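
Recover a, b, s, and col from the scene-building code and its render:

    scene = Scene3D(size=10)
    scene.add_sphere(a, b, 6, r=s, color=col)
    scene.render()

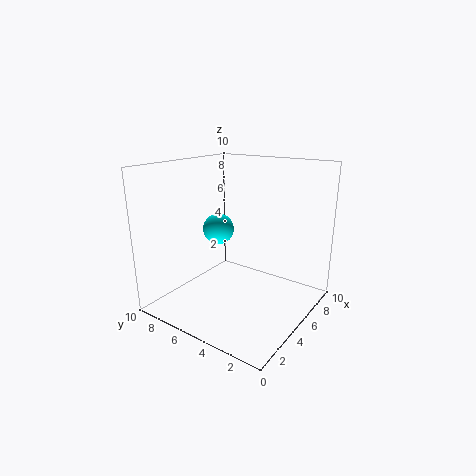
a = 3.5, b = 5.5, s = 1, col = 'cyan'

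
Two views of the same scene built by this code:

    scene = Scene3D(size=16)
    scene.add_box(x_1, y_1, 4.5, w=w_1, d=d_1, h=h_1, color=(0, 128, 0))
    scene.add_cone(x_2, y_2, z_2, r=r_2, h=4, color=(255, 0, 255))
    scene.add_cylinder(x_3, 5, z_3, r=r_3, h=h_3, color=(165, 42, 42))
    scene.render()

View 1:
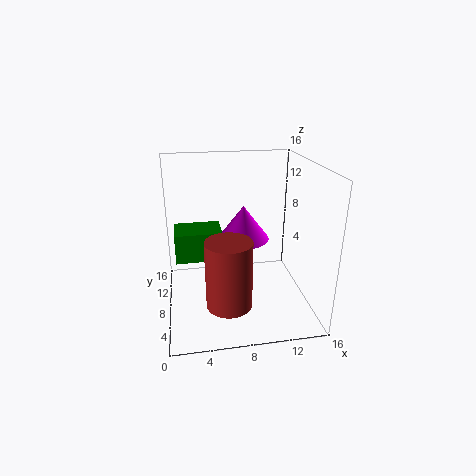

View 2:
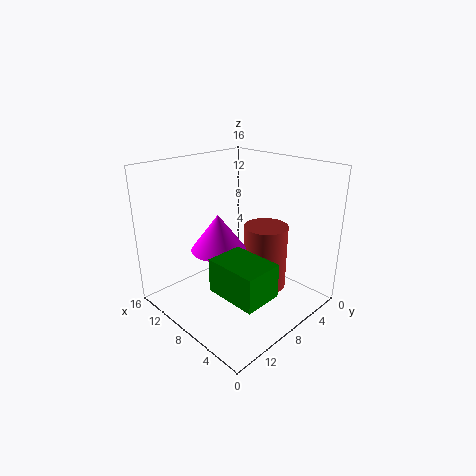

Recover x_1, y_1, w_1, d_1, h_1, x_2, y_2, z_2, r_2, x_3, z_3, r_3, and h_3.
x_1 = 1
y_1 = 9.5
w_1 = 5.5
d_1 = 4
h_1 = 3.5
x_2 = 9
y_2 = 10
z_2 = 7
r_2 = 3
x_3 = 6.5
z_3 = 1.5
r_3 = 2.5
h_3 = 7.5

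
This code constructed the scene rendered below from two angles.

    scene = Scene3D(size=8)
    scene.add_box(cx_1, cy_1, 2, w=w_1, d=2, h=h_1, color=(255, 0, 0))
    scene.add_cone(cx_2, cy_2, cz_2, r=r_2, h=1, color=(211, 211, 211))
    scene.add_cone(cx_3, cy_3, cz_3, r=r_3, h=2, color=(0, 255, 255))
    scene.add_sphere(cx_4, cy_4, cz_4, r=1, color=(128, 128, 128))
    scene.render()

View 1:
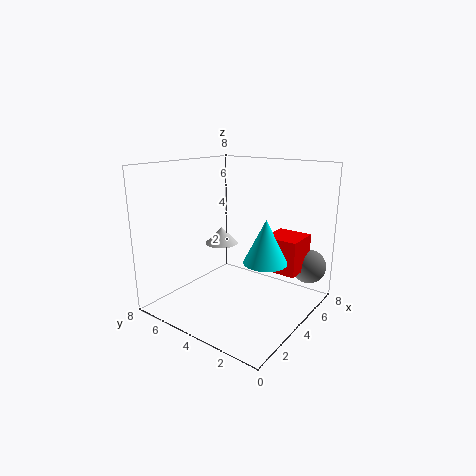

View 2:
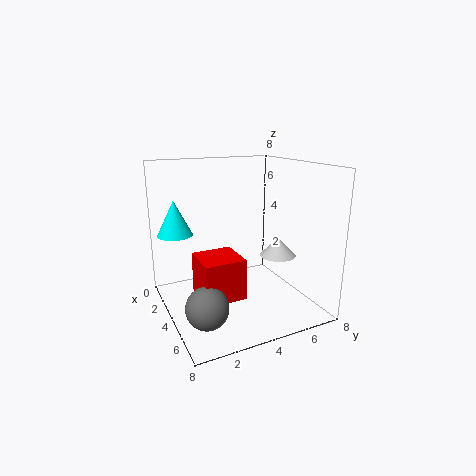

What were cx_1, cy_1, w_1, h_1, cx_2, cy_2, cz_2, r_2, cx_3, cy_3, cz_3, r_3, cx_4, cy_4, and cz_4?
cx_1 = 5
cy_1 = 1
w_1 = 2
h_1 = 2
cx_2 = 5
cy_2 = 6
cz_2 = 3
r_2 = 1
cx_3 = 2
cy_3 = 1
cz_3 = 4
r_3 = 1
cx_4 = 7
cy_4 = 1
cz_4 = 2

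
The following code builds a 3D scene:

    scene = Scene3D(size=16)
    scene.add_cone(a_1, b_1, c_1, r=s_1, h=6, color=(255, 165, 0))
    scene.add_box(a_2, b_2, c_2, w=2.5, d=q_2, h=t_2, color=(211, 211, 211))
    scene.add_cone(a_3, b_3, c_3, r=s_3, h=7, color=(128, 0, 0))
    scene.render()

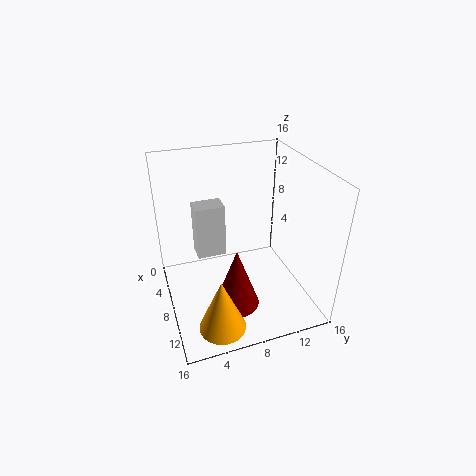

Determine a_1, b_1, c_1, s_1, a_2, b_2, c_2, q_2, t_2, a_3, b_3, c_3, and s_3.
a_1 = 13; b_1 = 4.5; c_1 = 0.5; s_1 = 2.5; a_2 = 2.5; b_2 = 4; c_2 = 4; q_2 = 3.5; t_2 = 6.5; a_3 = 10.5; b_3 = 7; c_3 = 1; s_3 = 2.5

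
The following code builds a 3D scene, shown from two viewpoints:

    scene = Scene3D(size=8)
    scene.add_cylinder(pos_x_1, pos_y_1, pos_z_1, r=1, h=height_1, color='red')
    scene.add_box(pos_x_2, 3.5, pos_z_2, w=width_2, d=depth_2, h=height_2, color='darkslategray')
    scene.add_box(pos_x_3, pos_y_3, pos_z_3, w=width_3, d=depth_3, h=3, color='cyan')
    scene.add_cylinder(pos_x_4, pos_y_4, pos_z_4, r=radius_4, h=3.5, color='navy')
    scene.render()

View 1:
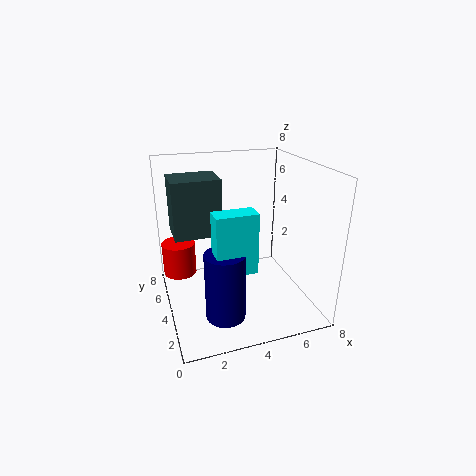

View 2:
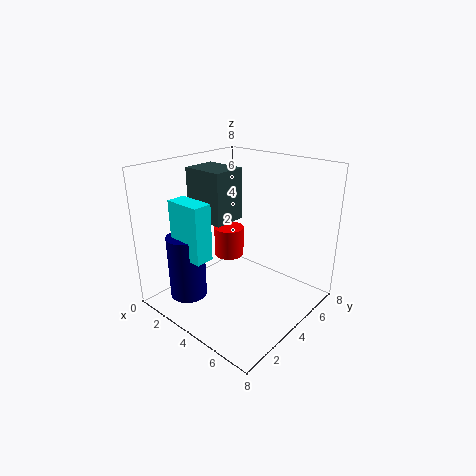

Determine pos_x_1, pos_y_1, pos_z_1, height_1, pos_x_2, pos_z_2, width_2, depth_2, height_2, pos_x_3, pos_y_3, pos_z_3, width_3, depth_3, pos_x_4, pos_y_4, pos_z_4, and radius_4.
pos_x_1 = 1
pos_y_1 = 6.5
pos_z_1 = 1
height_1 = 2
pos_x_2 = 0.5
pos_z_2 = 4.5
width_2 = 2.5
depth_2 = 2
height_2 = 3
pos_x_3 = 2
pos_y_3 = 1
pos_z_3 = 3.5
width_3 = 2
depth_3 = 1
pos_x_4 = 2.5
pos_y_4 = 1.5
pos_z_4 = 1
radius_4 = 1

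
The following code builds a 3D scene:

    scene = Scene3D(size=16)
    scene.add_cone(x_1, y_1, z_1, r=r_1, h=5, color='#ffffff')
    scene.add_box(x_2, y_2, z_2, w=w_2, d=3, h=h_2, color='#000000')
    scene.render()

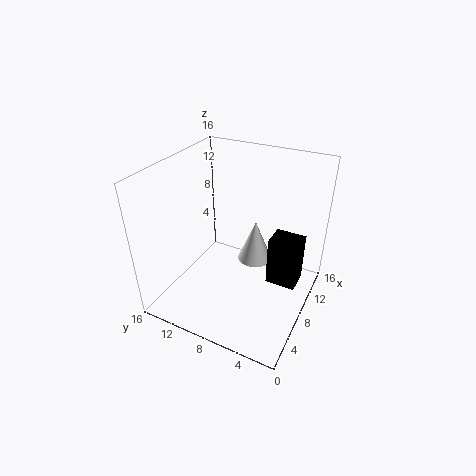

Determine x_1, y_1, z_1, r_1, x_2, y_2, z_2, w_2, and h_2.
x_1 = 10.5; y_1 = 7; z_1 = 4; r_1 = 2; x_2 = 5.5; y_2 = 0.5; z_2 = 5.5; w_2 = 2.5; h_2 = 5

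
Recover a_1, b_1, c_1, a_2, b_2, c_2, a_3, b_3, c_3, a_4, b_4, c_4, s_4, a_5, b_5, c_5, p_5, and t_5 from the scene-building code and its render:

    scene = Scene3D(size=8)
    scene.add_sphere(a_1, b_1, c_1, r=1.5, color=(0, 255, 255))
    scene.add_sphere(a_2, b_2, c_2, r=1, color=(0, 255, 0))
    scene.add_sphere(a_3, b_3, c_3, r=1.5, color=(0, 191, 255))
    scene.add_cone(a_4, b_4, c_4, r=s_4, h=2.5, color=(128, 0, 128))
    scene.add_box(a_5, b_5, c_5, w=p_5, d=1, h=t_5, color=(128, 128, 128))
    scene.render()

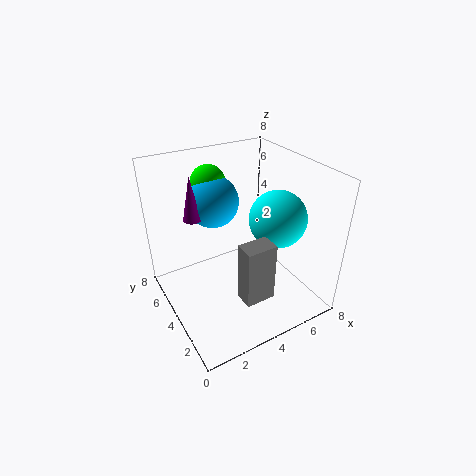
a_1 = 5.5, b_1 = 2.5, c_1 = 5.5, a_2 = 3.5, b_2 = 6.5, c_2 = 6.5, a_3 = 3.5, b_3 = 6, c_3 = 5.5, a_4 = 2, b_4 = 5.5, c_4 = 5, s_4 = 0.5, a_5 = 2.5, b_5 = 0.5, c_5 = 2.5, p_5 = 1.5, t_5 = 3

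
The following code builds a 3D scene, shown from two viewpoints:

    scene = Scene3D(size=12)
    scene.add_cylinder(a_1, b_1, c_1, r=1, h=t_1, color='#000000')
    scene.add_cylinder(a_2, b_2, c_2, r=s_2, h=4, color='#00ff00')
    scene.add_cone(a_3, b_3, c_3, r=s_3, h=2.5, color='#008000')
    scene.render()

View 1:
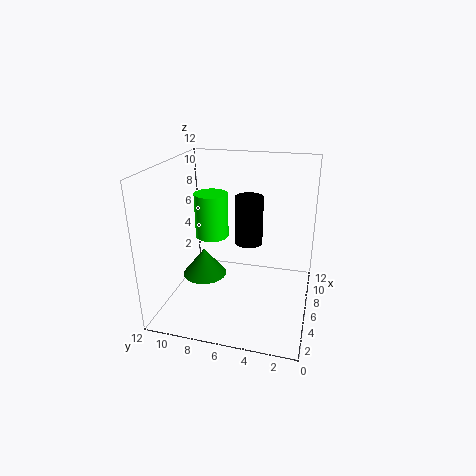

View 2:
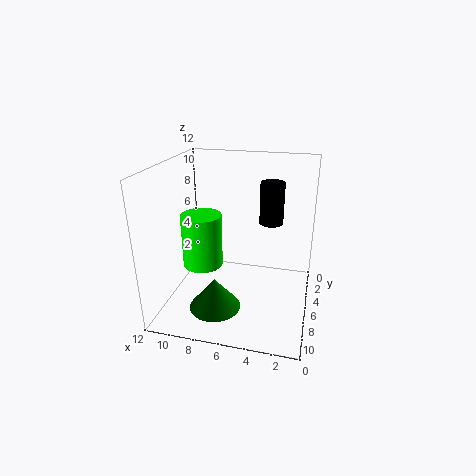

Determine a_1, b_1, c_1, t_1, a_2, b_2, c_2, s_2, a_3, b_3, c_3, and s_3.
a_1 = 3.5
b_1 = 4.5
c_1 = 7
t_1 = 3.5
a_2 = 8
b_2 = 9
c_2 = 5
s_2 = 1.5
a_3 = 7
b_3 = 9.5
c_3 = 1.5
s_3 = 2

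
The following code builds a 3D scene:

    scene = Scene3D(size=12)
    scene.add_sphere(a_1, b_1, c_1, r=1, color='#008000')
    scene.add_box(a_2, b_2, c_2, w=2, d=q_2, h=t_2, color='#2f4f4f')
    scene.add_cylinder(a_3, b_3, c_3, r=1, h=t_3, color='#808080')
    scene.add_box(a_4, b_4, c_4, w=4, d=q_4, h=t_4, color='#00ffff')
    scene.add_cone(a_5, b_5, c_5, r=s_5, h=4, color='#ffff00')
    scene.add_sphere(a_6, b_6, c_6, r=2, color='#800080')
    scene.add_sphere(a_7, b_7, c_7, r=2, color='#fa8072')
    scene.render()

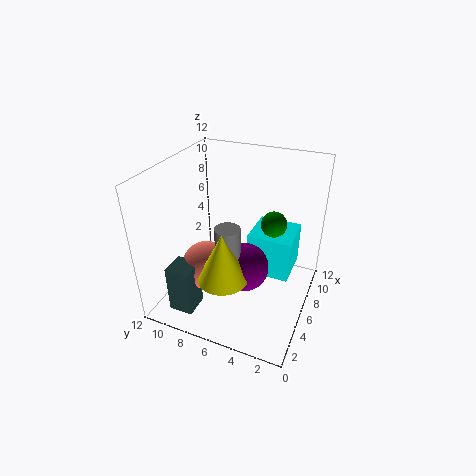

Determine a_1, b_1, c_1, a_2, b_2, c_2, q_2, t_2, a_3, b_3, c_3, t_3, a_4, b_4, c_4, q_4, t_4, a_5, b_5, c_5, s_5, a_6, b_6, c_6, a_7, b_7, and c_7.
a_1 = 6; b_1 = 3; c_1 = 8; a_2 = 1; b_2 = 8; c_2 = 1; q_2 = 2; t_2 = 4; a_3 = 4; b_3 = 6; c_3 = 5; t_3 = 3; a_4 = 8; b_4 = 2; c_4 = 1; q_4 = 4; t_4 = 4; a_5 = 3; b_5 = 6; c_5 = 4; s_5 = 2; a_6 = 5; b_6 = 5; c_6 = 4; a_7 = 4; b_7 = 8; c_7 = 4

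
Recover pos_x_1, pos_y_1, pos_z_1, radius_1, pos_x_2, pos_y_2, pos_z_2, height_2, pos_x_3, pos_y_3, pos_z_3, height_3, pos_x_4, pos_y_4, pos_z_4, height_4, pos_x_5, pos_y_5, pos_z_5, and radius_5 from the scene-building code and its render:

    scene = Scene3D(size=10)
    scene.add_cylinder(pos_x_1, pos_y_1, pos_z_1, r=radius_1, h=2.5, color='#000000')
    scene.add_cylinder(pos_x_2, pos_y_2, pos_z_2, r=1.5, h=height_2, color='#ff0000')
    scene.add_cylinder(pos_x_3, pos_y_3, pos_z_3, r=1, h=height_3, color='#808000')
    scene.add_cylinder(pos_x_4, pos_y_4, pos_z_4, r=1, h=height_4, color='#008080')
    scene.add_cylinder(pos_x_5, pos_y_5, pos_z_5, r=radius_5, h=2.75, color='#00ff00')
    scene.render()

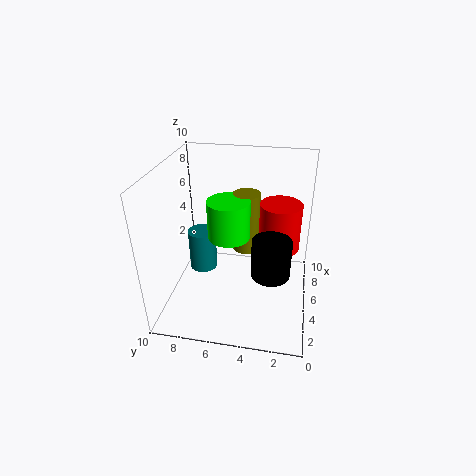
pos_x_1 = 3; pos_y_1 = 2.5; pos_z_1 = 3.75; radius_1 = 1.25; pos_x_2 = 6.75; pos_y_2 = 2.25; pos_z_2 = 3.5; height_2 = 3.5; pos_x_3 = 7; pos_y_3 = 4.75; pos_z_3 = 3; height_3 = 4.5; pos_x_4 = 5.5; pos_y_4 = 7.75; pos_z_4 = 2; height_4 = 3; pos_x_5 = 5.5; pos_y_5 = 5.75; pos_z_5 = 4.75; radius_5 = 1.5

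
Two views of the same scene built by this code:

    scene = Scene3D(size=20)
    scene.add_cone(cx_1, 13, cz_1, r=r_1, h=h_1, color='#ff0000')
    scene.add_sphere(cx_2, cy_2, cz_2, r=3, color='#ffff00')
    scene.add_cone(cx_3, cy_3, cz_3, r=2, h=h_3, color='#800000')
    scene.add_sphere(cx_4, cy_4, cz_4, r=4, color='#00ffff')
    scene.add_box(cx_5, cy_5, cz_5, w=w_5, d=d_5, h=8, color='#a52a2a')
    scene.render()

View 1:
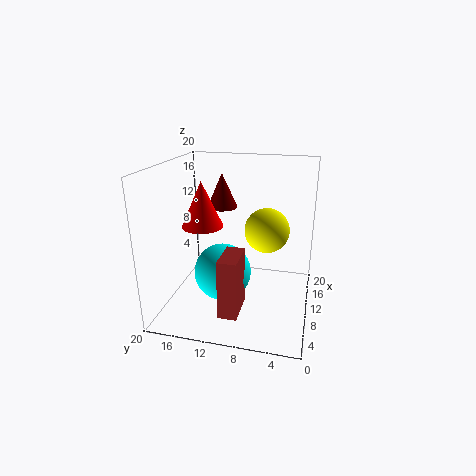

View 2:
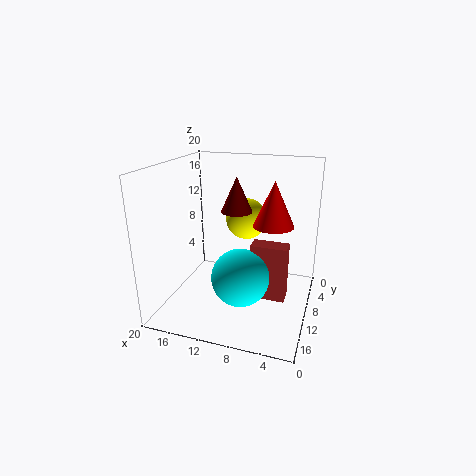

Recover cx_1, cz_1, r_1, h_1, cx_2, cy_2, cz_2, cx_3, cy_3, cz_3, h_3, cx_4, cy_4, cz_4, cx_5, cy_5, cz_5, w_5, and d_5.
cx_1 = 4.5; cz_1 = 13.5; r_1 = 2.5; h_1 = 5.5; cx_2 = 10; cy_2 = 6; cz_2 = 11.5; cx_3 = 9.5; cy_3 = 12; cz_3 = 14.5; h_3 = 4.5; cx_4 = 9; cy_4 = 12; cz_4 = 5; cx_5 = 3; cy_5 = 8.5; cz_5 = 1.5; w_5 = 5; d_5 = 2.5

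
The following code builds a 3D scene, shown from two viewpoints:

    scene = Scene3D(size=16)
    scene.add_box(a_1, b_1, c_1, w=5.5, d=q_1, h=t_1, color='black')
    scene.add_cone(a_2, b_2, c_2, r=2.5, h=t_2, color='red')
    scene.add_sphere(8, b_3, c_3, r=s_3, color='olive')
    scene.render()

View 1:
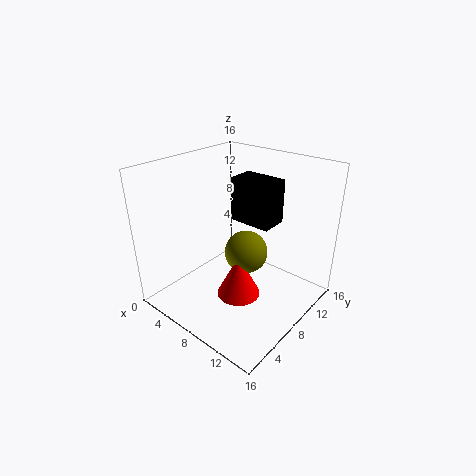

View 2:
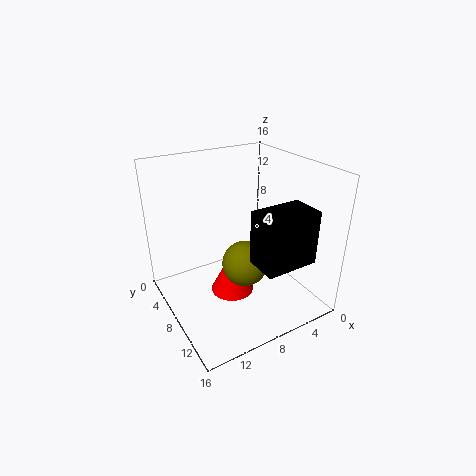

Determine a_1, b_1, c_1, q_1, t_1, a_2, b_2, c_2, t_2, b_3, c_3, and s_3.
a_1 = 3.5, b_1 = 12, c_1 = 7.5, q_1 = 3.5, t_1 = 5.5, a_2 = 8.5, b_2 = 7.5, c_2 = 1, t_2 = 5, b_3 = 9.5, c_3 = 5.5, s_3 = 2.5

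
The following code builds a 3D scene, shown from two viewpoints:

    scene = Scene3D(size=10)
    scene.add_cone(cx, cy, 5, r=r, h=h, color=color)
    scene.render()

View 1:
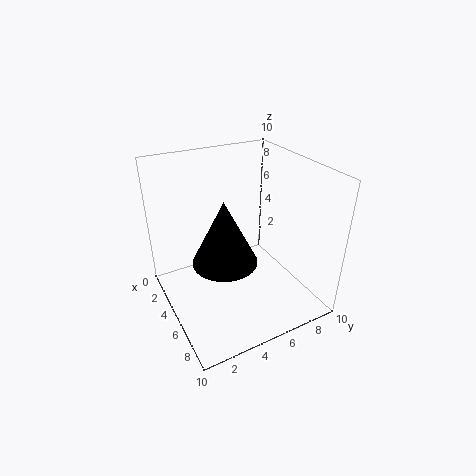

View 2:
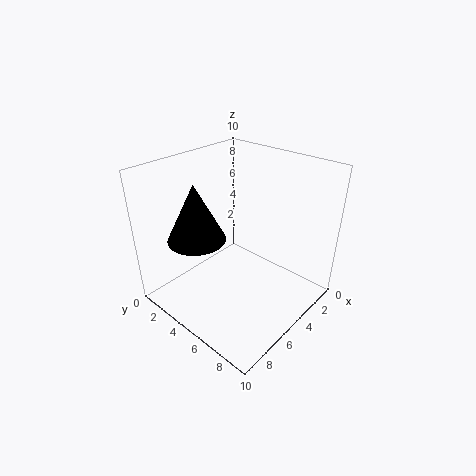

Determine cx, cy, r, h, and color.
cx = 7; cy = 3; r = 2; h = 4; color = 'black'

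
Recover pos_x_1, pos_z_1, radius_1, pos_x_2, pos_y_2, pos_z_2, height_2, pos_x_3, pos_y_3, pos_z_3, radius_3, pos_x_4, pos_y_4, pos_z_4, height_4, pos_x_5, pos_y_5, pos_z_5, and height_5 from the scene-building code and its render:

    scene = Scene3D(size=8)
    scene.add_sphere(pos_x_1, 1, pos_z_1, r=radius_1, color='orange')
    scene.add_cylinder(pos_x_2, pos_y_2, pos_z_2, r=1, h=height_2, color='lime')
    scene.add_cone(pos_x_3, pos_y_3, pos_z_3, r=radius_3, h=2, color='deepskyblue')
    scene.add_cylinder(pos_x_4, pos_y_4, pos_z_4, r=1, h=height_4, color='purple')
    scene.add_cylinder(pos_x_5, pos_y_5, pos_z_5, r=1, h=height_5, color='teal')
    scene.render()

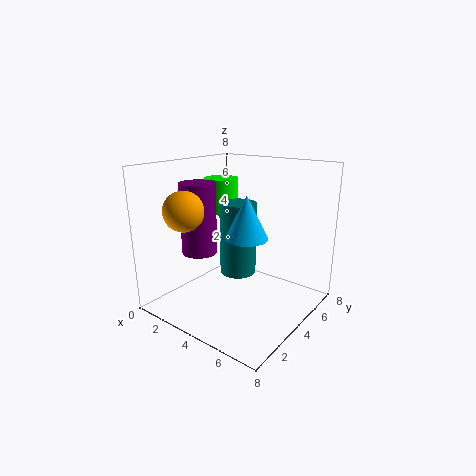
pos_x_1 = 3, pos_z_1 = 6, radius_1 = 1, pos_x_2 = 2, pos_y_2 = 5, pos_z_2 = 5, height_2 = 2, pos_x_3 = 6, pos_y_3 = 2, pos_z_3 = 5, radius_3 = 1, pos_x_4 = 2, pos_y_4 = 3, pos_z_4 = 3, height_4 = 4, pos_x_5 = 4, pos_y_5 = 4, pos_z_5 = 2, height_5 = 4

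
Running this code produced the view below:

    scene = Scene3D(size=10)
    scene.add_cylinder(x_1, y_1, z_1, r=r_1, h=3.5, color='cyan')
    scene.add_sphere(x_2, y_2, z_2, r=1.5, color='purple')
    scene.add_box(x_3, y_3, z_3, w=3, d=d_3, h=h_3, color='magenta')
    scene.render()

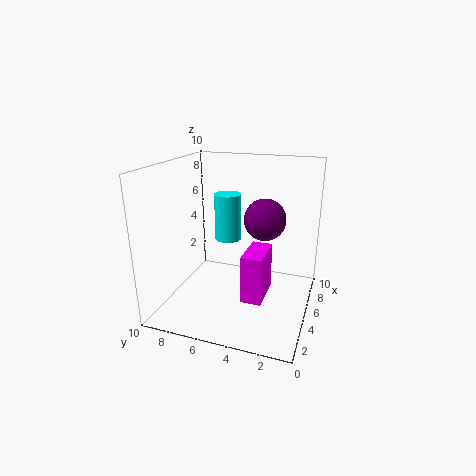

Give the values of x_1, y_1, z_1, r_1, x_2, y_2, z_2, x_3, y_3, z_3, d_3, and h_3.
x_1 = 7
y_1 = 6.5
z_1 = 4
r_1 = 1
x_2 = 6.5
y_2 = 3.5
z_2 = 6
x_3 = 4
y_3 = 3
z_3 = 0.5
d_3 = 1.5
h_3 = 3.5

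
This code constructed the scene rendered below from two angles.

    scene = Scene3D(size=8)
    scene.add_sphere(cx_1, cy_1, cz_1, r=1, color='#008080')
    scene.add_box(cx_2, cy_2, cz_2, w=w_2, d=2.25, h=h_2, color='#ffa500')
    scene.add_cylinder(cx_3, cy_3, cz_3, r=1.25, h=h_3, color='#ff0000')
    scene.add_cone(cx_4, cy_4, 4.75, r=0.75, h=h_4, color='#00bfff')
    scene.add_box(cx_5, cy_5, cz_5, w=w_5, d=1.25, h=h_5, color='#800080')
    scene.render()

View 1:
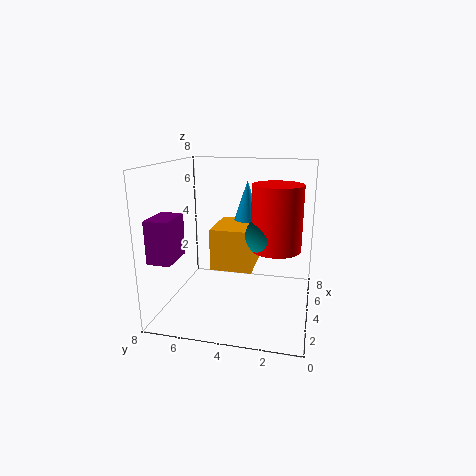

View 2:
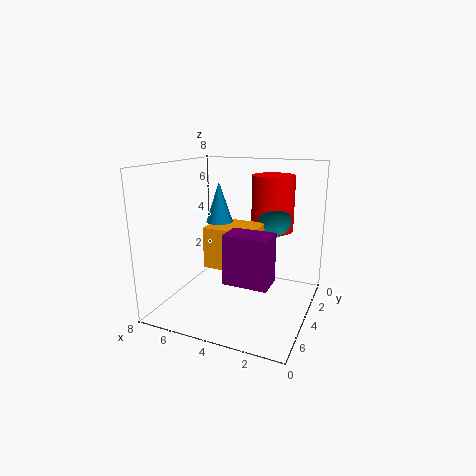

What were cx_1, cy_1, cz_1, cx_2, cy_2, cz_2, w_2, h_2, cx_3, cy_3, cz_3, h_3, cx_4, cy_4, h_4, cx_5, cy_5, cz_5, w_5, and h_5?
cx_1 = 2.5, cy_1 = 2.25, cz_1 = 4.75, cx_2 = 2.75, cy_2 = 3, cz_2 = 2.5, w_2 = 2.75, h_2 = 2.25, cx_3 = 2.75, cy_3 = 1.75, cz_3 = 4, h_3 = 3.25, cx_4 = 5.25, cy_4 = 3.75, h_4 = 2.25, cx_5 = 1, cy_5 = 6.75, cz_5 = 3.25, w_5 = 2, h_5 = 2.25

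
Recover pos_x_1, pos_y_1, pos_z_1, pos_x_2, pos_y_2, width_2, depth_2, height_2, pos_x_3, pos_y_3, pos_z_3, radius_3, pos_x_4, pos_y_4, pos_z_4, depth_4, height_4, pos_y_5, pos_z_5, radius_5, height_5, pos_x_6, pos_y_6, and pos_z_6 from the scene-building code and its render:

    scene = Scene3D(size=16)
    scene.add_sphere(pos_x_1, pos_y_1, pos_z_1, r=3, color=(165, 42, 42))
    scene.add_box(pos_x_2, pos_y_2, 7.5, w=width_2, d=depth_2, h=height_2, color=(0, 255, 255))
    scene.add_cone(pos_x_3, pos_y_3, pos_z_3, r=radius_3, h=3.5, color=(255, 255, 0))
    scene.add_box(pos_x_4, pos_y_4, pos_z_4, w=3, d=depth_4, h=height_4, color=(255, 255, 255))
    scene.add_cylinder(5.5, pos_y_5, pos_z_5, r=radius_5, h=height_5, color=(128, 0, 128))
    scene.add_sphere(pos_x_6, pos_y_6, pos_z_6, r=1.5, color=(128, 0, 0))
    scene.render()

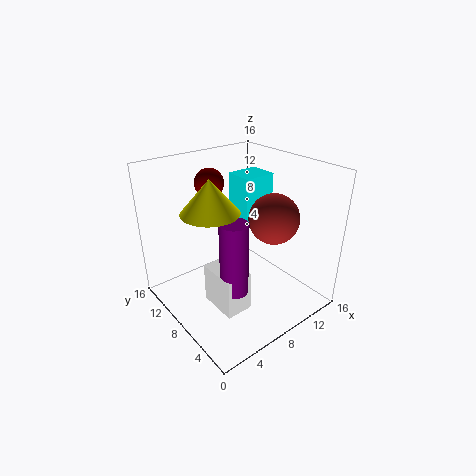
pos_x_1 = 13; pos_y_1 = 7.5; pos_z_1 = 9; pos_x_2 = 11; pos_y_2 = 10; width_2 = 4; depth_2 = 3.5; height_2 = 6; pos_x_3 = 4.5; pos_y_3 = 8; pos_z_3 = 12; radius_3 = 3; pos_x_4 = 4; pos_y_4 = 4.5; pos_z_4 = 1; depth_4 = 4.5; height_4 = 4.5; pos_y_5 = 5.5; pos_z_5 = 3.5; radius_5 = 1.5; height_5 = 8; pos_x_6 = 5.5; pos_y_6 = 9.5; pos_z_6 = 14.5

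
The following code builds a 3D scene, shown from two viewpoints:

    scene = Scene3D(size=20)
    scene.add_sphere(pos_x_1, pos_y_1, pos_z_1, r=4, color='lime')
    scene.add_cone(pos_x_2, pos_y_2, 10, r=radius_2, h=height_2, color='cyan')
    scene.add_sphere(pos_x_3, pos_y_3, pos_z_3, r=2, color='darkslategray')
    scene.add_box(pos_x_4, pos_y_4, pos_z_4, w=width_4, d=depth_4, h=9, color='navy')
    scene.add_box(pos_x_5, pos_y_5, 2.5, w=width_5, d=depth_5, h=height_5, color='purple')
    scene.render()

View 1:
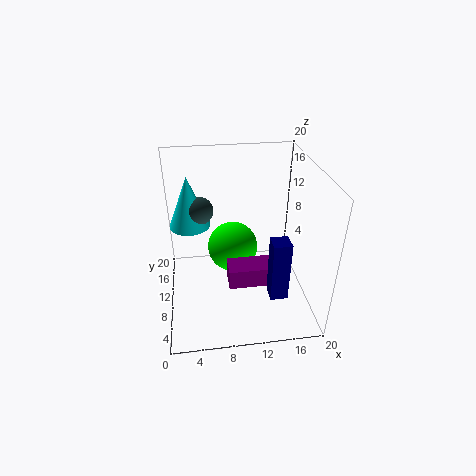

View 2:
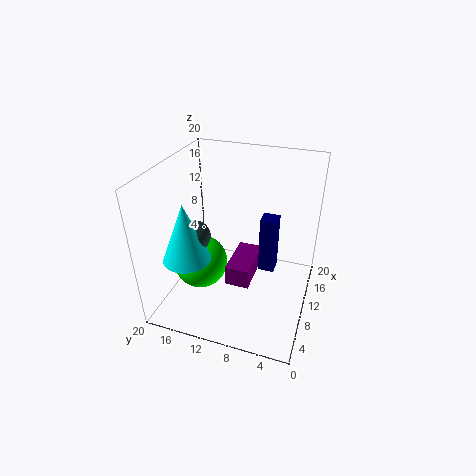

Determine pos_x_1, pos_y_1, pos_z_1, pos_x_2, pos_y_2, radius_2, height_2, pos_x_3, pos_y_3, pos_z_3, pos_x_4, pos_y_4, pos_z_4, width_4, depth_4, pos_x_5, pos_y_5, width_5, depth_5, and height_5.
pos_x_1 = 10, pos_y_1 = 16, pos_z_1 = 4.5, pos_x_2 = 3.5, pos_y_2 = 14.5, radius_2 = 3, height_2 = 7.5, pos_x_3 = 5, pos_y_3 = 14, pos_z_3 = 12.5, pos_x_4 = 14, pos_y_4 = 5.5, pos_z_4 = 2, width_4 = 2.5, depth_4 = 2.5, pos_x_5 = 8.5, pos_y_5 = 8, width_5 = 7, depth_5 = 3.5, height_5 = 3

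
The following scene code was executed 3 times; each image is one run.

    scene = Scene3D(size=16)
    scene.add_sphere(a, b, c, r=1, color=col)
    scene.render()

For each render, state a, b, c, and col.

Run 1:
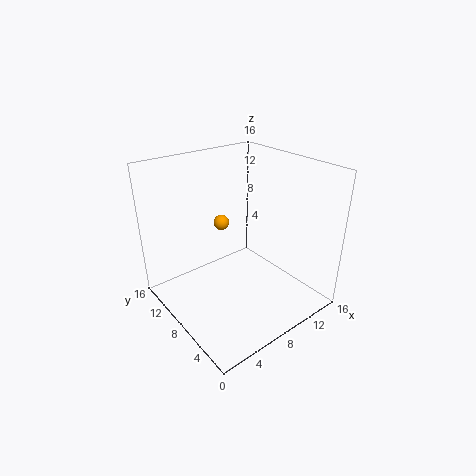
a = 10; b = 14; c = 7; col = 'orange'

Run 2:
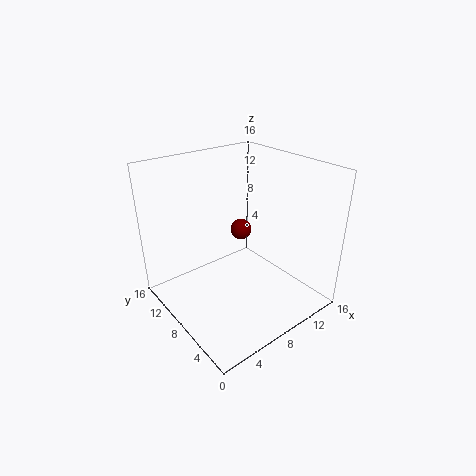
a = 6; b = 5; c = 11; col = 'maroon'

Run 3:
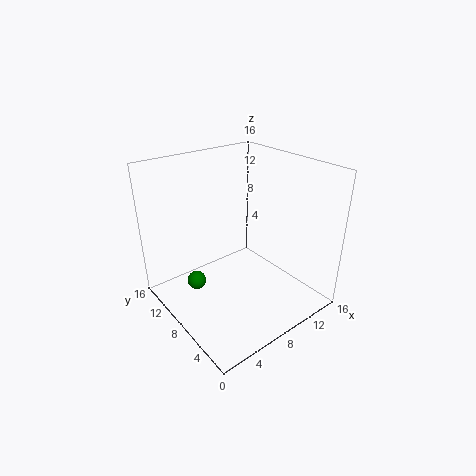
a = 3; b = 9; c = 4; col = 'green'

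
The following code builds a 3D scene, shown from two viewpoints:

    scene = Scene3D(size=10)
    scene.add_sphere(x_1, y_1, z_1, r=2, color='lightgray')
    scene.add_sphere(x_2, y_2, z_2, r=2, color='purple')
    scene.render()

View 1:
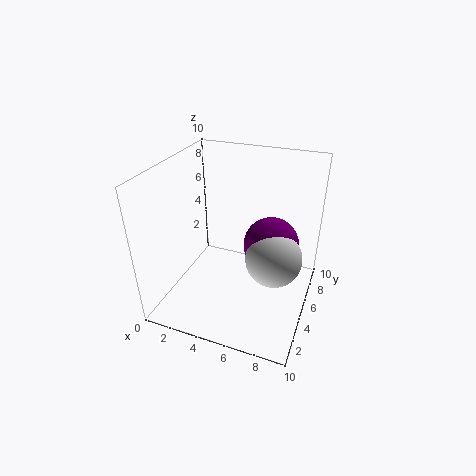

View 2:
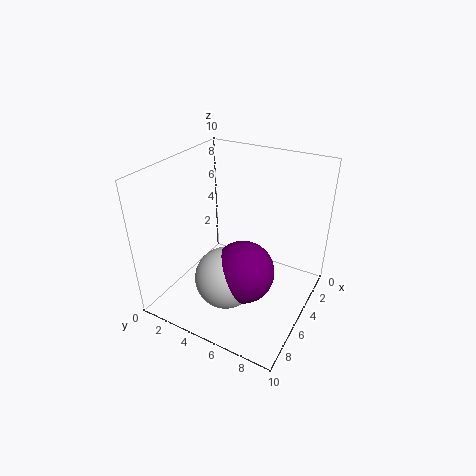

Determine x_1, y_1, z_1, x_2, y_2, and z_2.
x_1 = 7.5, y_1 = 5.5, z_1 = 3.5, x_2 = 7, y_2 = 6.5, z_2 = 4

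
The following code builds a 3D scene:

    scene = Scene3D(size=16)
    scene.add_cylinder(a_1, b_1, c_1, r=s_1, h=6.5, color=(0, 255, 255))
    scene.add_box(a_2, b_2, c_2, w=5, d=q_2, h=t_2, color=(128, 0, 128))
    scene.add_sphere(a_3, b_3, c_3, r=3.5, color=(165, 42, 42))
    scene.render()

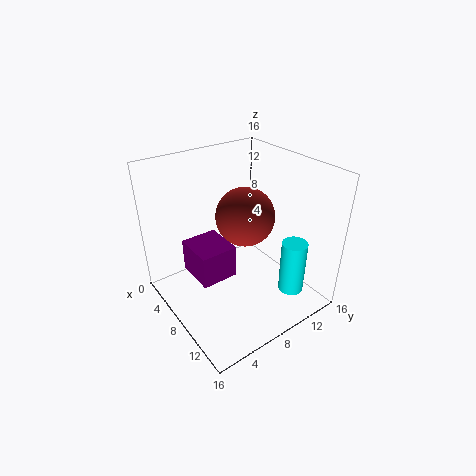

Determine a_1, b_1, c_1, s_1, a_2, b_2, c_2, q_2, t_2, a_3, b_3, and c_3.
a_1 = 11.5, b_1 = 13.5, c_1 = 0.5, s_1 = 1.5, a_2 = 2, b_2 = 4, c_2 = 2, q_2 = 4.5, t_2 = 4, a_3 = 6, b_3 = 10.5, c_3 = 9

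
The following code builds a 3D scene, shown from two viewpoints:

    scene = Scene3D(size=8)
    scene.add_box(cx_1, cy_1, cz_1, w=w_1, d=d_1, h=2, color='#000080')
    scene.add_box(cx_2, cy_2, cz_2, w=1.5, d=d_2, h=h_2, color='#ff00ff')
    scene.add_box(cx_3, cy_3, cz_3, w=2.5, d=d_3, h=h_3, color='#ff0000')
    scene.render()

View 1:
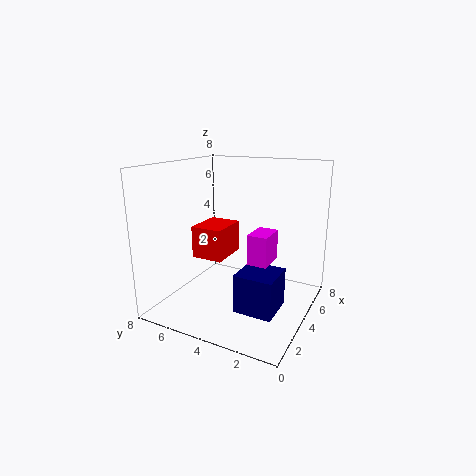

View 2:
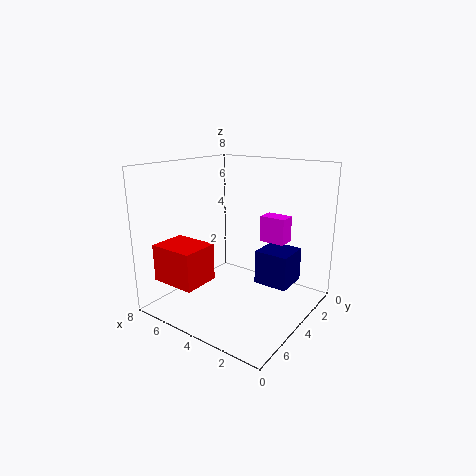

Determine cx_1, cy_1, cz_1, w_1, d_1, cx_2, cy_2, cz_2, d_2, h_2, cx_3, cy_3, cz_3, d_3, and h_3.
cx_1 = 1.5
cy_1 = 1
cz_1 = 1
w_1 = 2
d_1 = 2
cx_2 = 2
cy_2 = 1.5
cz_2 = 3.5
d_2 = 1
h_2 = 1.5
cx_3 = 4.5
cy_3 = 5.5
cz_3 = 2
d_3 = 2
h_3 = 2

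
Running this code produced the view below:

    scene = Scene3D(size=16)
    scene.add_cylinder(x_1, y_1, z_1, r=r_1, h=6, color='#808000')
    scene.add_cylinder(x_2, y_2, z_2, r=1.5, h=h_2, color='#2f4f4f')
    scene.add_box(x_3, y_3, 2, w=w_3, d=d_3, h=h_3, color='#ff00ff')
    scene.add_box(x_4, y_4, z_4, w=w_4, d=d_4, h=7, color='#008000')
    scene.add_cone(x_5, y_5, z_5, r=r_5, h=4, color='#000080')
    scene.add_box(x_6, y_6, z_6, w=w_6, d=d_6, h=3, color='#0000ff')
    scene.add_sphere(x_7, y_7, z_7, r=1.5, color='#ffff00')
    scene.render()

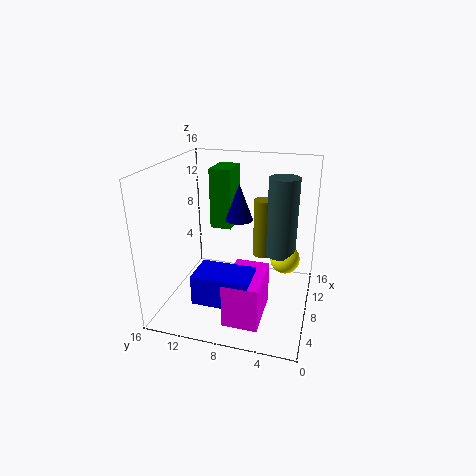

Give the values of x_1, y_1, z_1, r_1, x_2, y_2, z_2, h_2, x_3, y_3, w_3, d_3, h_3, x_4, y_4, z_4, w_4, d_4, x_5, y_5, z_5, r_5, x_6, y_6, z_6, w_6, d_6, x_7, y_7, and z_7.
x_1 = 7; y_1 = 5; z_1 = 7; r_1 = 1; x_2 = 6.5; y_2 = 3; z_2 = 7.5; h_2 = 8; x_3 = 0.5; y_3 = 4; w_3 = 5.5; d_3 = 3.5; h_3 = 4.5; x_4 = 10; y_4 = 9.5; z_4 = 8; w_4 = 4; d_4 = 2.5; x_5 = 8.5; y_5 = 8; z_5 = 10; r_5 = 1.5; x_6 = 0.5; y_6 = 5; z_6 = 4; w_6 = 3.5; d_6 = 5.5; x_7 = 6.5; y_7 = 2.5; z_7 = 7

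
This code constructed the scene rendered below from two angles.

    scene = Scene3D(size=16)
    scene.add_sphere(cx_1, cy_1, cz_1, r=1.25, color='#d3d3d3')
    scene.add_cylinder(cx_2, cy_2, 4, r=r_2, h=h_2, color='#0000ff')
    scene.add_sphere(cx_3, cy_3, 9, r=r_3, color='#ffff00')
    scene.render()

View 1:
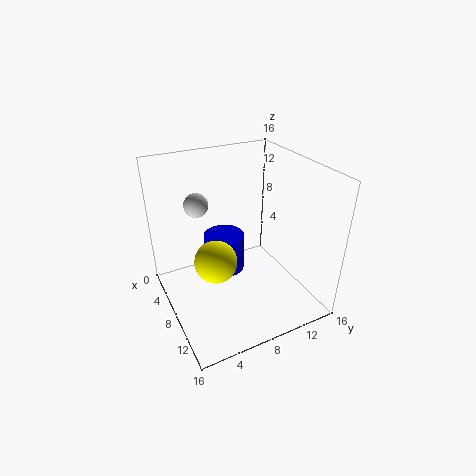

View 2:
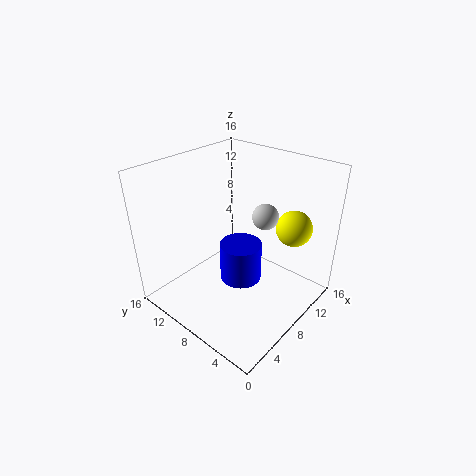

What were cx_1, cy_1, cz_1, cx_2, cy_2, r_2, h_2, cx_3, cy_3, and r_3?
cx_1 = 7
cy_1 = 3.75
cz_1 = 12.5
cx_2 = 7
cy_2 = 6.75
r_2 = 2.25
h_2 = 4.25
cx_3 = 12.25
cy_3 = 3.5
r_3 = 2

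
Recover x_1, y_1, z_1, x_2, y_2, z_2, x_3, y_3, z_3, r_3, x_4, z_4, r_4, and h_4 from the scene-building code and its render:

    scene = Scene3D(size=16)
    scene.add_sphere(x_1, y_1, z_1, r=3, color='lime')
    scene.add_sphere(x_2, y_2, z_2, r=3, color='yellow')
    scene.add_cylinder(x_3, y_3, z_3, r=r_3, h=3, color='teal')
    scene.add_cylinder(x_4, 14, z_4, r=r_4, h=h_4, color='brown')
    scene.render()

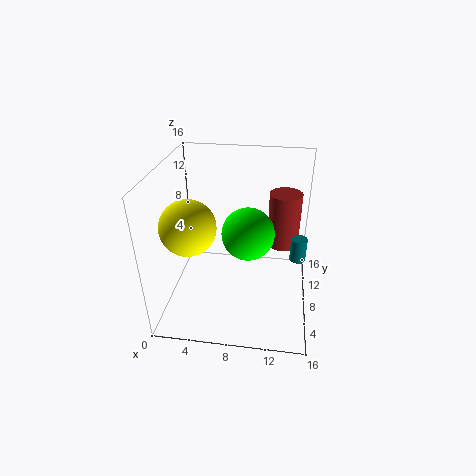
x_1 = 9
y_1 = 9
z_1 = 8
x_2 = 3
y_2 = 6
z_2 = 10
x_3 = 15
y_3 = 12
z_3 = 3
r_3 = 1
x_4 = 13
z_4 = 4
r_4 = 2
h_4 = 7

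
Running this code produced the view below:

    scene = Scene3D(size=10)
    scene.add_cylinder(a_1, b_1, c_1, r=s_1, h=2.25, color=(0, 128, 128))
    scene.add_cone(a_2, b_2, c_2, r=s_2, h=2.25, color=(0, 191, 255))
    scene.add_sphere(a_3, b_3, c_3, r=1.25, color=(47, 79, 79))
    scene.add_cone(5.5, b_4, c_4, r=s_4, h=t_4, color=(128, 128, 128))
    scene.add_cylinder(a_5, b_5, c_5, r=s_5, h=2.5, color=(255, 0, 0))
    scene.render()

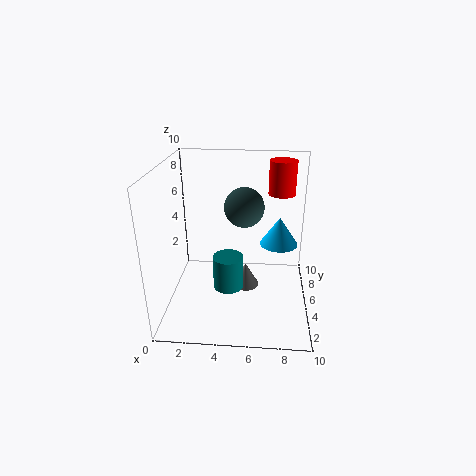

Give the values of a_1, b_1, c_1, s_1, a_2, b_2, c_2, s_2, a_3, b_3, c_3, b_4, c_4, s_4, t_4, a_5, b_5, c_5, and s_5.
a_1 = 4.5, b_1 = 3.25, c_1 = 2.25, s_1 = 1, a_2 = 8, b_2 = 8.25, c_2 = 3, s_2 = 1.5, a_3 = 5.5, b_3 = 3.75, c_3 = 7.75, b_4 = 5.75, c_4 = 0.75, s_4 = 1, t_4 = 1.75, a_5 = 8, b_5 = 8, c_5 = 7.25, s_5 = 1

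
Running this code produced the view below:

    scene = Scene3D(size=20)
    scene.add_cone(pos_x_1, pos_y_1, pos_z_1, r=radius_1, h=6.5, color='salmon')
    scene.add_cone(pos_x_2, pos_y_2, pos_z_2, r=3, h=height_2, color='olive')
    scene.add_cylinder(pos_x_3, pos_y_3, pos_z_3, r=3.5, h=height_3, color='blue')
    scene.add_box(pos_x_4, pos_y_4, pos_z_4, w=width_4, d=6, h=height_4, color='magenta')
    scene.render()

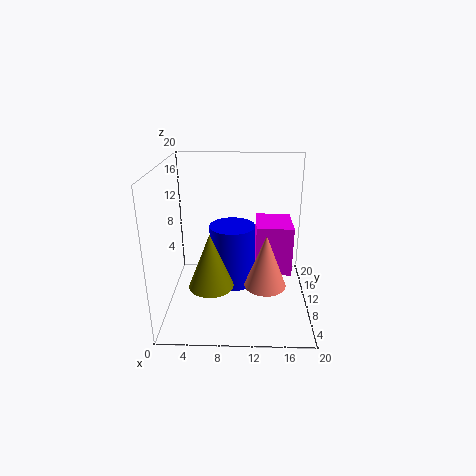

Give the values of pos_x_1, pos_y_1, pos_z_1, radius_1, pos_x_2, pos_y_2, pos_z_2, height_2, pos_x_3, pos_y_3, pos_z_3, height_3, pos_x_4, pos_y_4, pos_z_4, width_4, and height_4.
pos_x_1 = 13.5
pos_y_1 = 3
pos_z_1 = 7
radius_1 = 2.5
pos_x_2 = 6.5
pos_y_2 = 6.5
pos_z_2 = 4.5
height_2 = 7.5
pos_x_3 = 9
pos_y_3 = 14.5
pos_z_3 = 0.5
height_3 = 9.5
pos_x_4 = 12.5
pos_y_4 = 8.5
pos_z_4 = 5
width_4 = 5
height_4 = 7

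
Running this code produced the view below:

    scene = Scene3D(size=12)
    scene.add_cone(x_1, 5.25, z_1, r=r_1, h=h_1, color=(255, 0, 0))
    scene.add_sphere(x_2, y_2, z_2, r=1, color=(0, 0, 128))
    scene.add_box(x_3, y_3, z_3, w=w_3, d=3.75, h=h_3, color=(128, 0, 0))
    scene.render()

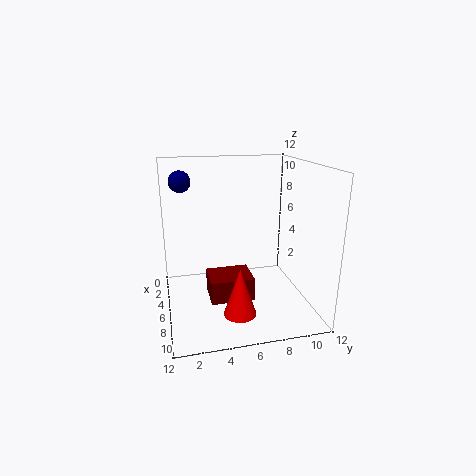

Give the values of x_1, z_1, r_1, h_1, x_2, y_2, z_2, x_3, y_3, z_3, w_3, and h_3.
x_1 = 9.75, z_1 = 1.25, r_1 = 1.25, h_1 = 3.75, x_2 = 1.25, y_2 = 1.75, z_2 = 10, x_3 = 4, y_3 = 3.5, z_3 = 0.5, w_3 = 3, h_3 = 2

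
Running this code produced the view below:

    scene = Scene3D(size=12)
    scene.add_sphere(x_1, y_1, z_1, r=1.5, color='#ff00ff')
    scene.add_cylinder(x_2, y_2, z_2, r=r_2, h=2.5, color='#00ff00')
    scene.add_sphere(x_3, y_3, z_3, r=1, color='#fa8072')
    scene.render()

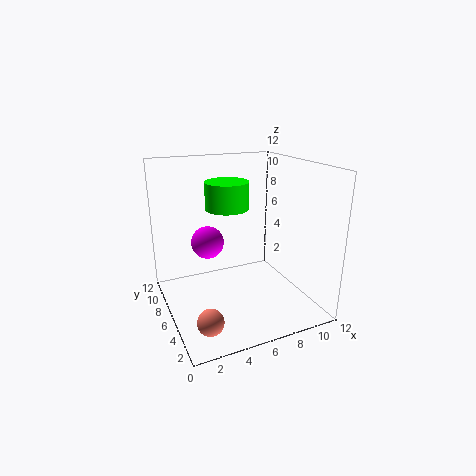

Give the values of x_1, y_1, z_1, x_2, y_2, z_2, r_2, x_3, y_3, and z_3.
x_1 = 4.5
y_1 = 9.5
z_1 = 4.5
x_2 = 6.5
y_2 = 9.5
z_2 = 7.5
r_2 = 2
x_3 = 2
y_3 = 2
z_3 = 1.5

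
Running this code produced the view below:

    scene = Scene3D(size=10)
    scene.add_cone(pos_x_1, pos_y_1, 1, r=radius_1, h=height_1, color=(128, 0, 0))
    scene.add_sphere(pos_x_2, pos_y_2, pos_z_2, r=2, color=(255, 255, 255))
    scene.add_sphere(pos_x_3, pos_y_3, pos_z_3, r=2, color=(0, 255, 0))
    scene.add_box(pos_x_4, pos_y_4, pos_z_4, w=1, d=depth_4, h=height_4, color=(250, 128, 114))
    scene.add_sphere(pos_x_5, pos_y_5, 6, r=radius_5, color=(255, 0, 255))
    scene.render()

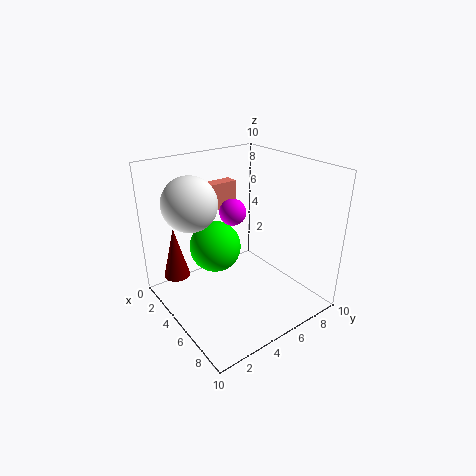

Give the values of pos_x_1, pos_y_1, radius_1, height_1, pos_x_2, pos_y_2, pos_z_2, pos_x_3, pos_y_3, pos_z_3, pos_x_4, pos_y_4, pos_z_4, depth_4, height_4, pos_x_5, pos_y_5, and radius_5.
pos_x_1 = 1
pos_y_1 = 2
radius_1 = 1
height_1 = 4
pos_x_2 = 2
pos_y_2 = 3
pos_z_2 = 7
pos_x_3 = 2
pos_y_3 = 5
pos_z_3 = 3
pos_x_4 = 1
pos_y_4 = 4
pos_z_4 = 6
depth_4 = 3
height_4 = 2
pos_x_5 = 3
pos_y_5 = 6
radius_5 = 1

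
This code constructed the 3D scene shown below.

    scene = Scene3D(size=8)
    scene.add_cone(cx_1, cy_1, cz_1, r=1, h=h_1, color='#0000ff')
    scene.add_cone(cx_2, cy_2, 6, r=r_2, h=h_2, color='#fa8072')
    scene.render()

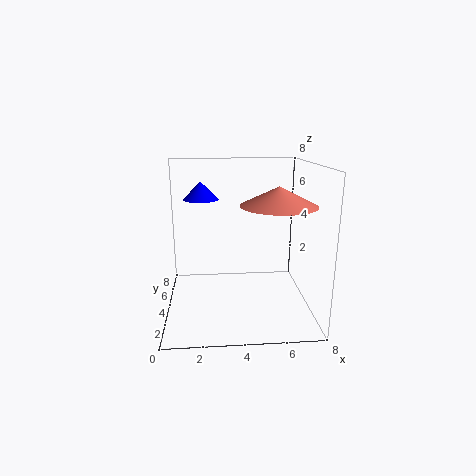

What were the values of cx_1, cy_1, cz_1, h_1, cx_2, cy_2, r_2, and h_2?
cx_1 = 2; cy_1 = 5; cz_1 = 6; h_1 = 1; cx_2 = 6; cy_2 = 3; r_2 = 2; h_2 = 1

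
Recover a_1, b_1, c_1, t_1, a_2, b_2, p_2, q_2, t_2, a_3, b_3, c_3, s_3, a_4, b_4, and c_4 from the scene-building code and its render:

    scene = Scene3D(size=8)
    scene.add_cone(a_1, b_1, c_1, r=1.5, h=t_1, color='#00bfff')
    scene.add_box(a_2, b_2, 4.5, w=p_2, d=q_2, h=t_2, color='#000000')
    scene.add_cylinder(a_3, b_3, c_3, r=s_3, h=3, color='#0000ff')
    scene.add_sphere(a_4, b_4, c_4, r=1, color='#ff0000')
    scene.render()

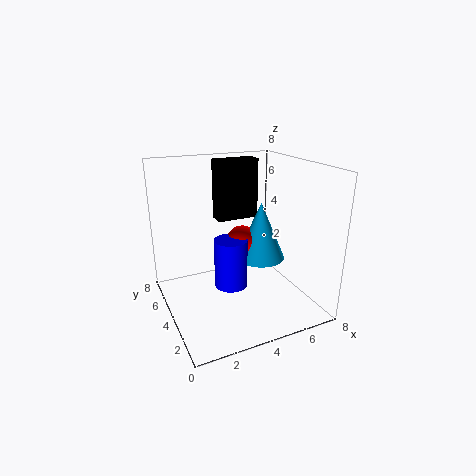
a_1 = 6, b_1 = 5, c_1 = 2, t_1 = 3.5, a_2 = 3.5, b_2 = 5.5, p_2 = 2.5, q_2 = 1, t_2 = 3.5, a_3 = 4, b_3 = 5, c_3 = 0.5, s_3 = 1, a_4 = 5, b_4 = 5.5, c_4 = 3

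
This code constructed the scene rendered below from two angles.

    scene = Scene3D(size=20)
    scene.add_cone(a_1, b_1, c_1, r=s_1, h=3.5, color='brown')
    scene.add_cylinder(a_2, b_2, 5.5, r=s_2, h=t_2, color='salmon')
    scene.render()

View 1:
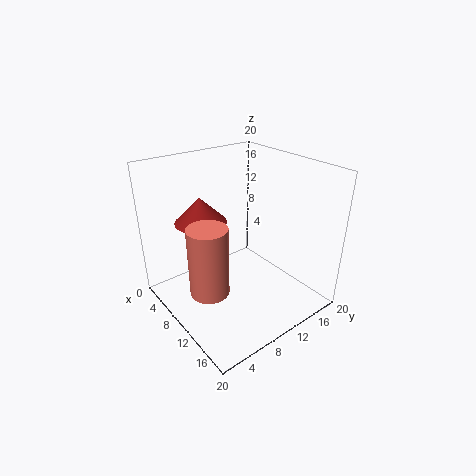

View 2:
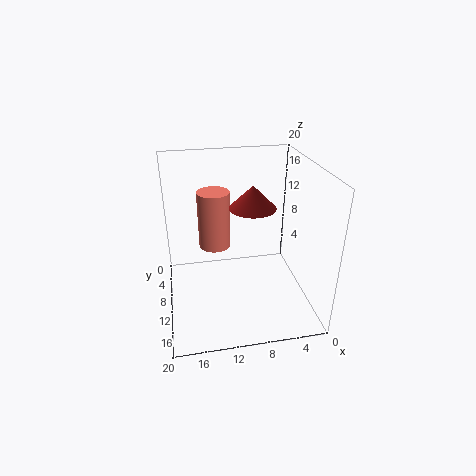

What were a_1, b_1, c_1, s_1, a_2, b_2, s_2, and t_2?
a_1 = 7
b_1 = 6
c_1 = 12.5
s_1 = 3.5
a_2 = 12.5
b_2 = 3.5
s_2 = 2.5
t_2 = 9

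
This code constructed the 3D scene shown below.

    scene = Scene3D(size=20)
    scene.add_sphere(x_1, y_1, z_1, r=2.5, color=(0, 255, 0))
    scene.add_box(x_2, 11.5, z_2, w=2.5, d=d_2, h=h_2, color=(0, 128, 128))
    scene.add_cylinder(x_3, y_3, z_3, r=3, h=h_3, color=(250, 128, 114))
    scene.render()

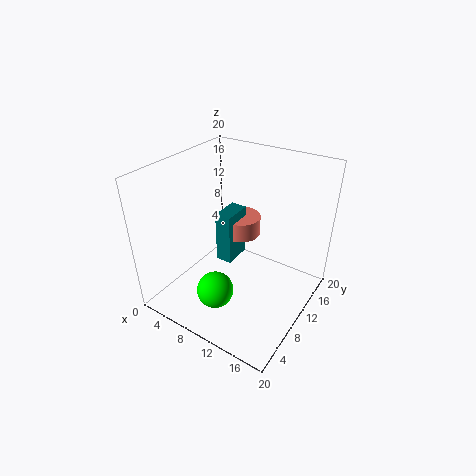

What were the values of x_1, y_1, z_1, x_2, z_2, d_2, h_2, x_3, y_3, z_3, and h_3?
x_1 = 9.5
y_1 = 5
z_1 = 4
x_2 = 5
z_2 = 3.5
d_2 = 4.5
h_2 = 8
x_3 = 7
y_3 = 15.5
z_3 = 7
h_3 = 3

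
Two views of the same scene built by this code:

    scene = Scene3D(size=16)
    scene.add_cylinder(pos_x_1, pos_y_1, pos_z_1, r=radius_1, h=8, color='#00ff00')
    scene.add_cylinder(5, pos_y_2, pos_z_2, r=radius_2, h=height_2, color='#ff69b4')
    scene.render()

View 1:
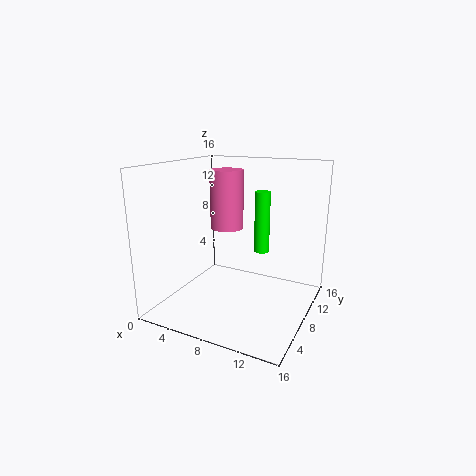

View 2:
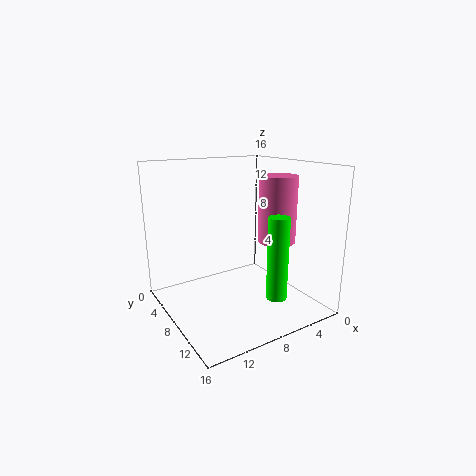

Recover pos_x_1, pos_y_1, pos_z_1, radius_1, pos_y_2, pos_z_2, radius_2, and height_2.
pos_x_1 = 8, pos_y_1 = 15, pos_z_1 = 4, radius_1 = 1, pos_y_2 = 11, pos_z_2 = 8, radius_2 = 2, height_2 = 7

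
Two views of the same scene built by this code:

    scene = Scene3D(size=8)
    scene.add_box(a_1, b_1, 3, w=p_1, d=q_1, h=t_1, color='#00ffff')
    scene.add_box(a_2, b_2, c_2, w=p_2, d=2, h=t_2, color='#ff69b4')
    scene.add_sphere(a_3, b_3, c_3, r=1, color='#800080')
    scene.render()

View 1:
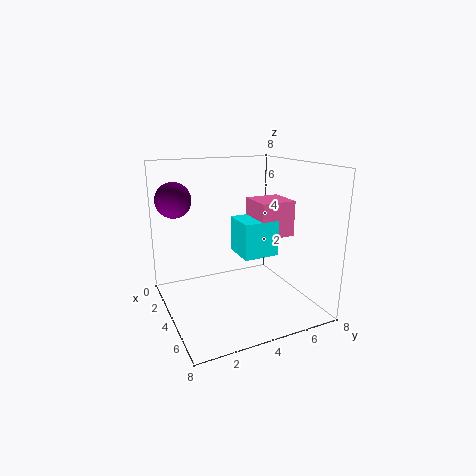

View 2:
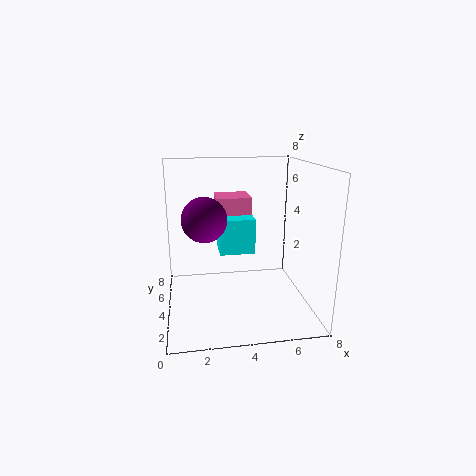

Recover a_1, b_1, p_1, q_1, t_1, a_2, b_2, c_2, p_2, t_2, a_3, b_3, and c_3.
a_1 = 3; b_1 = 4; p_1 = 2; q_1 = 2; t_1 = 2; a_2 = 3; b_2 = 5; c_2 = 4; p_2 = 2; t_2 = 2; a_3 = 2; b_3 = 1; c_3 = 6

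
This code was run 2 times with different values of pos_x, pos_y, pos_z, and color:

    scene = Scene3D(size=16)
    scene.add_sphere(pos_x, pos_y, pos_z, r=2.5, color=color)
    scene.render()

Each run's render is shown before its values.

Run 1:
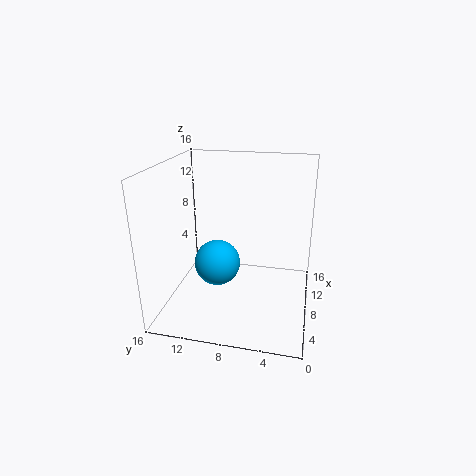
pos_x = 6.5; pos_y = 10; pos_z = 5.5; color = 'deepskyblue'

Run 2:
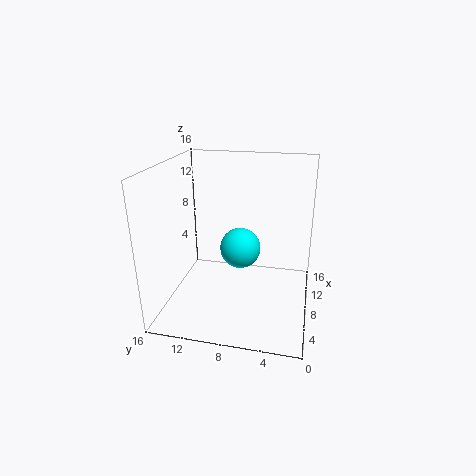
pos_x = 11.5; pos_y = 8.5; pos_z = 5; color = 'cyan'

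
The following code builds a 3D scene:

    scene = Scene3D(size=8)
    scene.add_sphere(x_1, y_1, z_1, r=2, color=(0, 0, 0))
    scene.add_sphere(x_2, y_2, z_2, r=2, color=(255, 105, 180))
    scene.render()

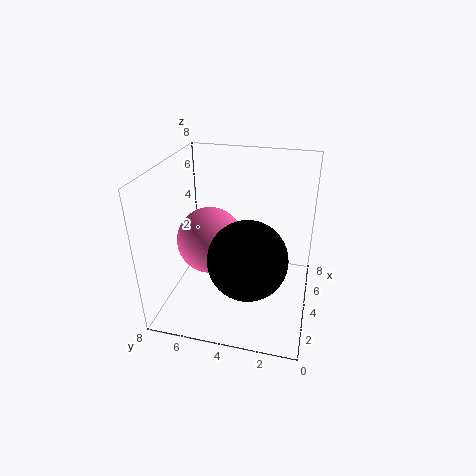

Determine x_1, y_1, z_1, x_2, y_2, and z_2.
x_1 = 2
y_1 = 3
z_1 = 4
x_2 = 5
y_2 = 6
z_2 = 3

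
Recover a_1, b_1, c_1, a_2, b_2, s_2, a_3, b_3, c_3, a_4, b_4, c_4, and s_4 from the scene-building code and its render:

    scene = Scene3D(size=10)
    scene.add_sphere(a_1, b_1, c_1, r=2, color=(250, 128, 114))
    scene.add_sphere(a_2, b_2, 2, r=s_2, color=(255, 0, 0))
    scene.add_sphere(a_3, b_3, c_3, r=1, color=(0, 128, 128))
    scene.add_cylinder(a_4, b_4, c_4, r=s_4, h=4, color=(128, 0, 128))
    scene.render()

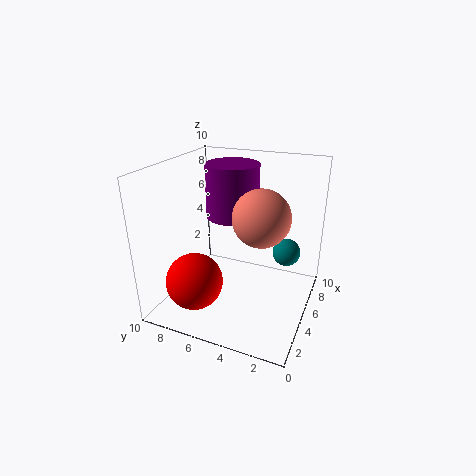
a_1 = 5.5; b_1 = 3.5; c_1 = 6.5; a_2 = 3; b_2 = 7.5; s_2 = 2; a_3 = 7; b_3 = 2; c_3 = 3.5; a_4 = 7.5; b_4 = 6.5; c_4 = 5.5; s_4 = 2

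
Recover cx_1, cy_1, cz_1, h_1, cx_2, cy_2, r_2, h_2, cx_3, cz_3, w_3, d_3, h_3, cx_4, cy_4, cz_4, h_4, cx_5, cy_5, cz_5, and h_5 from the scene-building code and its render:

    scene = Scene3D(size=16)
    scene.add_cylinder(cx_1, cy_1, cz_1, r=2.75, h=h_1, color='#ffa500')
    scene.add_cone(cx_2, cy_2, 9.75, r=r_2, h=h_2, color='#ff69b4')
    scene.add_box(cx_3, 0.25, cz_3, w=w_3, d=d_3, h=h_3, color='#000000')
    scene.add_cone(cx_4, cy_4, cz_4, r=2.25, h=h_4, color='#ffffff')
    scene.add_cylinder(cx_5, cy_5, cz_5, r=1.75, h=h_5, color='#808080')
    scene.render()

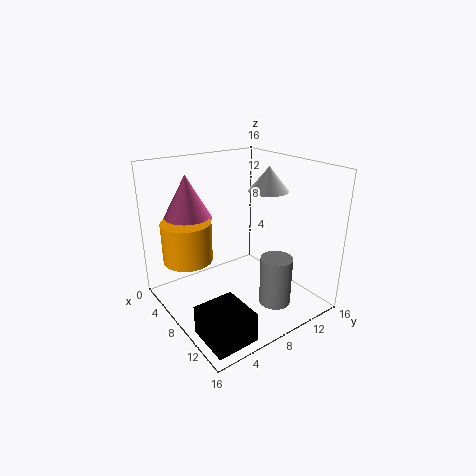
cx_1 = 5, cy_1 = 3.25, cz_1 = 5.5, h_1 = 4.5, cx_2 = 3.5, cy_2 = 4.25, r_2 = 2.75, h_2 = 5, cx_3 = 11.5, cz_3 = 1.25, w_3 = 4.5, d_3 = 4.25, h_3 = 3, cx_4 = 8.25, cy_4 = 12, cz_4 = 12.75, h_4 = 2.75, cx_5 = 12, cy_5 = 10.25, cz_5 = 1, h_5 = 5.5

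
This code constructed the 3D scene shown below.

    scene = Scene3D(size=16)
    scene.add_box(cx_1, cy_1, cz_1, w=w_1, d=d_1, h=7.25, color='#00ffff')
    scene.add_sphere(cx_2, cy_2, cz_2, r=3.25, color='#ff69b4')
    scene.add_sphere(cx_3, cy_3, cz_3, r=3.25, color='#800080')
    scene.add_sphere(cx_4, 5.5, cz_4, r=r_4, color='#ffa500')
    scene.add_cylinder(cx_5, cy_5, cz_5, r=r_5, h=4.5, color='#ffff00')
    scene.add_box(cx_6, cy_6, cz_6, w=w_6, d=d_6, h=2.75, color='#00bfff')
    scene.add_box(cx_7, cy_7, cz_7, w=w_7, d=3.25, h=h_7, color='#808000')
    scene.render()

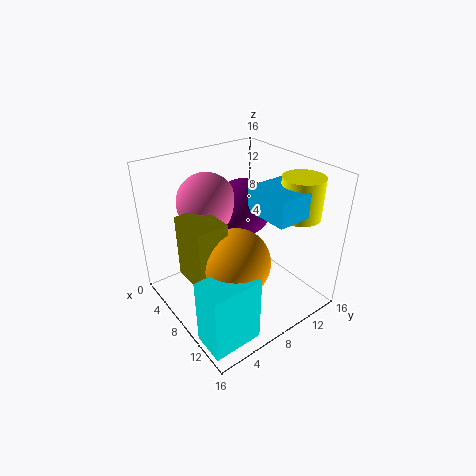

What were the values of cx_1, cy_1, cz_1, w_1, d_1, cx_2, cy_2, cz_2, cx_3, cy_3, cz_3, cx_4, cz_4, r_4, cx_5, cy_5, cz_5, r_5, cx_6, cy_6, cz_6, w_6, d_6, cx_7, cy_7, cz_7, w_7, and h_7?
cx_1 = 11.5
cy_1 = 0.25
cz_1 = 0.5
w_1 = 3.5
d_1 = 5.25
cx_2 = 5
cy_2 = 6
cz_2 = 11.75
cx_3 = 6.25
cy_3 = 10
cz_3 = 10.5
cx_4 = 11
cz_4 = 7.5
r_4 = 3.5
cx_5 = 11.75
cy_5 = 13.5
cz_5 = 10.5
r_5 = 2.25
cx_6 = 8.75
cy_6 = 8.75
cz_6 = 11.5
w_6 = 5
d_6 = 5
cx_7 = 6.25
cy_7 = 1.5
cz_7 = 5.25
w_7 = 4.5
h_7 = 6.75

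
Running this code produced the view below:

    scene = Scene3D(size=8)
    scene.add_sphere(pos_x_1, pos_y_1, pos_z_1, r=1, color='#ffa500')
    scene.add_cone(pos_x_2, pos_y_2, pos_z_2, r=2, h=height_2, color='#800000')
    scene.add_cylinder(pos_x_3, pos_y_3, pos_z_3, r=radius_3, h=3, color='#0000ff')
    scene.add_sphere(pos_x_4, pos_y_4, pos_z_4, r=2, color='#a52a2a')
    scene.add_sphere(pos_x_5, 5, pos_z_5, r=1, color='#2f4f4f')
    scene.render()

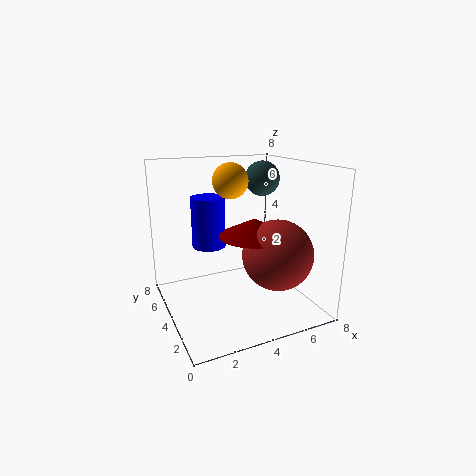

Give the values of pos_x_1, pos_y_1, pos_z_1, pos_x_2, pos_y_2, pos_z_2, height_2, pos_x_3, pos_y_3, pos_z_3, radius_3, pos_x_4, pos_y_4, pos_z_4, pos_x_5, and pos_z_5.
pos_x_1 = 4; pos_y_1 = 5; pos_z_1 = 7; pos_x_2 = 5; pos_y_2 = 4; pos_z_2 = 4; height_2 = 1; pos_x_3 = 3; pos_y_3 = 6; pos_z_3 = 3; radius_3 = 1; pos_x_4 = 6; pos_y_4 = 3; pos_z_4 = 3; pos_x_5 = 6; pos_z_5 = 7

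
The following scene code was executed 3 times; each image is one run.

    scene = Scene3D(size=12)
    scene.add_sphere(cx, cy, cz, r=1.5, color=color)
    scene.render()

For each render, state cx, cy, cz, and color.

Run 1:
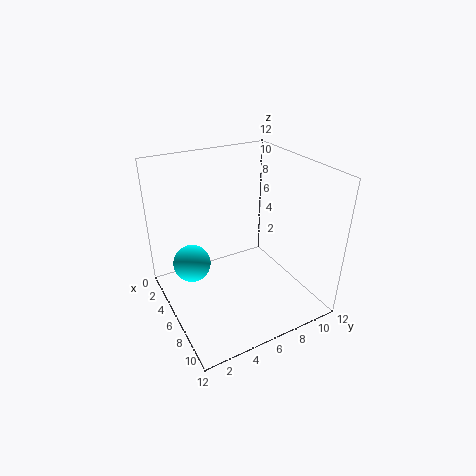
cx = 5.5; cy = 2; cz = 4.5; color = 'cyan'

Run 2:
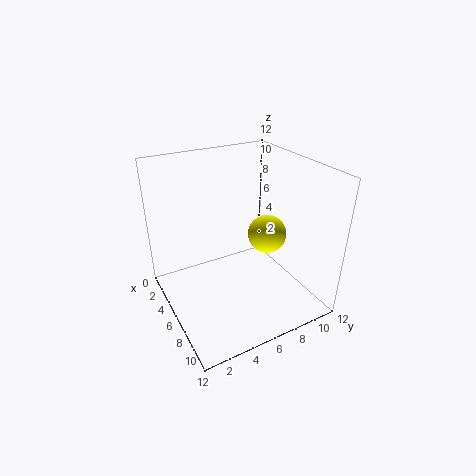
cx = 8; cy = 7.5; cz = 7; color = 'yellow'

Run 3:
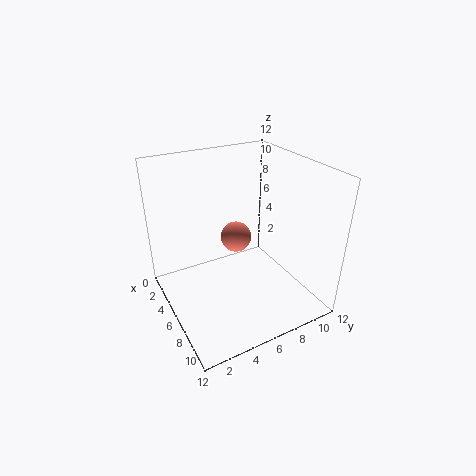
cx = 2; cy = 8; cz = 3.5; color = 'salmon'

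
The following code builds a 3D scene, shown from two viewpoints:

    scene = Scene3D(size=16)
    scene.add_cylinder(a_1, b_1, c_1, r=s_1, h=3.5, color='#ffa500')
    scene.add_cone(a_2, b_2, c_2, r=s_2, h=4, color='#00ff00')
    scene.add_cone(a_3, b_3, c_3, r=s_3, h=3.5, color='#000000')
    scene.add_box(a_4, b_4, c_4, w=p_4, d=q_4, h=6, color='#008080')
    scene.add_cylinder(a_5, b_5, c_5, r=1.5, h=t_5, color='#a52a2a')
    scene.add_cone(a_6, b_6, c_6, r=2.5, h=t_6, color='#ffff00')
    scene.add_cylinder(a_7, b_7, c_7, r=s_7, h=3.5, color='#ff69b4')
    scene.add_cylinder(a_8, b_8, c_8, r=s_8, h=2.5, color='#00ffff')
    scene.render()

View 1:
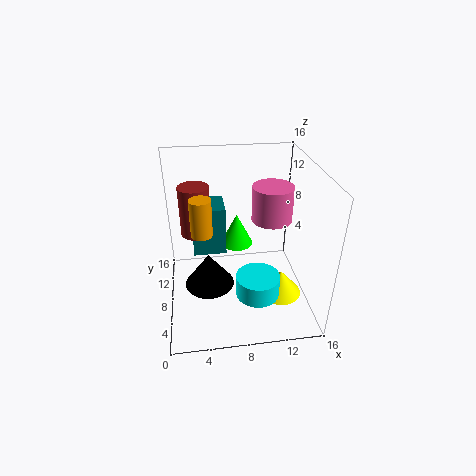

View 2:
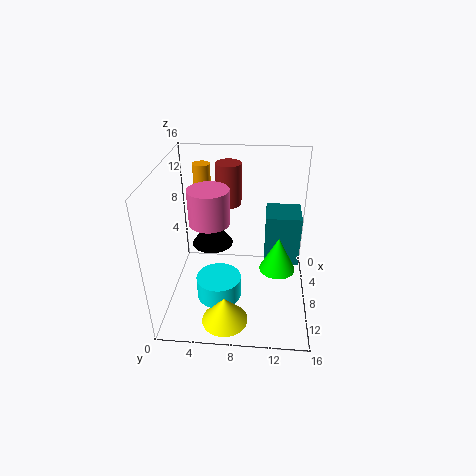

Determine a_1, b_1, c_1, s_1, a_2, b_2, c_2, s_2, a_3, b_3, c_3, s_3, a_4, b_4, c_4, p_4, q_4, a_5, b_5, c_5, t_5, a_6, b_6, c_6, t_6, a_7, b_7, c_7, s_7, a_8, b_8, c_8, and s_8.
a_1 = 4, b_1 = 3.5, c_1 = 11.5, s_1 = 1, a_2 = 8.5, b_2 = 12.5, c_2 = 4.5, s_2 = 2, a_3 = 4.5, b_3 = 4.5, c_3 = 5, s_3 = 2.5, a_4 = 3, b_4 = 11, c_4 = 4, p_4 = 4, q_4 = 4, a_5 = 3.5, b_5 = 6.5, c_5 = 10, t_5 = 5, a_6 = 13, b_6 = 7, c_6 = 0.5, t_6 = 3, a_7 = 11, b_7 = 5.5, c_7 = 11.5, s_7 = 2, a_8 = 10, b_8 = 6, c_8 = 1.5, s_8 = 2.5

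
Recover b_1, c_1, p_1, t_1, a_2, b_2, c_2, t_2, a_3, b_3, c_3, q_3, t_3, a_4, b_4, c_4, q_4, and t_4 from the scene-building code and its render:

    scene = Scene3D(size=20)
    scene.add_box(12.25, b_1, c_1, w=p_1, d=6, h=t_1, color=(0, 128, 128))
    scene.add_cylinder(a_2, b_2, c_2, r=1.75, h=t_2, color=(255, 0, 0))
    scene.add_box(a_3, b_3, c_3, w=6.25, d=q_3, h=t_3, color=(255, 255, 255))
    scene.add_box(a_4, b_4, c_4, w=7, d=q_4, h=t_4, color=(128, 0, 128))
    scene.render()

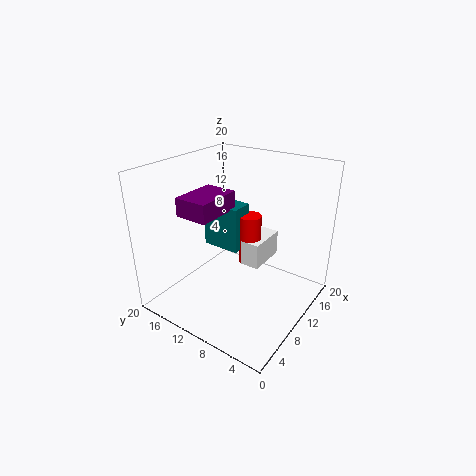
b_1 = 12, c_1 = 5.75, p_1 = 3.5, t_1 = 7, a_2 = 15, b_2 = 11.25, c_2 = 3.5, t_2 = 7.75, a_3 = 13.25, b_3 = 8.75, c_3 = 3.5, q_3 = 3, t_3 = 4, a_4 = 6.5, b_4 = 13, c_4 = 12.5, q_4 = 5, t_4 = 2.75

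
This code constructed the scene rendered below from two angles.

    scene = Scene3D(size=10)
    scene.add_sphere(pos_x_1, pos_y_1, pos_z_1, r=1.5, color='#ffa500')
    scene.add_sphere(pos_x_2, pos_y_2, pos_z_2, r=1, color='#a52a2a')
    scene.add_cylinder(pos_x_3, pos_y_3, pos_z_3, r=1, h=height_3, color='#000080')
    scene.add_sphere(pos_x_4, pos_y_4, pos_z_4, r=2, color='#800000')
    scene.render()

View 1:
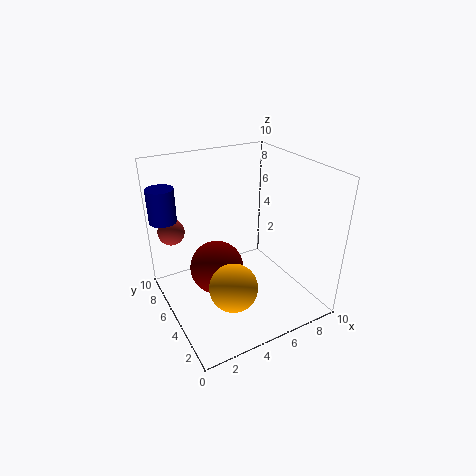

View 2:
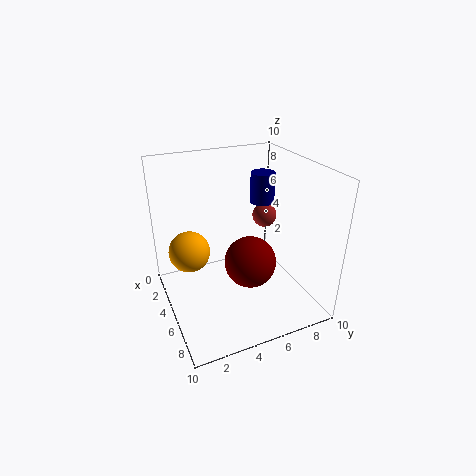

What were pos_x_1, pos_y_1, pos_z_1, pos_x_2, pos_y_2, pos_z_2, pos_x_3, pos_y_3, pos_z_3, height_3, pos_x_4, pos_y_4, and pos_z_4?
pos_x_1 = 3; pos_y_1 = 2; pos_z_1 = 3.5; pos_x_2 = 1.5; pos_y_2 = 9; pos_z_2 = 4.5; pos_x_3 = 1; pos_y_3 = 9; pos_z_3 = 5.5; height_3 = 2.5; pos_x_4 = 4; pos_y_4 = 6.5; pos_z_4 = 2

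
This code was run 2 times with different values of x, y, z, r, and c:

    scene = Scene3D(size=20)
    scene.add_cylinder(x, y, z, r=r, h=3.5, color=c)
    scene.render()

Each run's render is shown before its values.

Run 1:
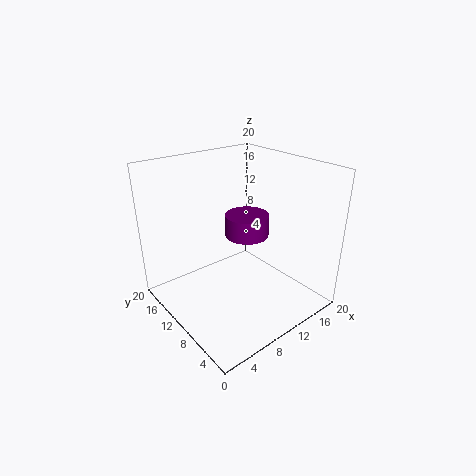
x = 15.5, y = 14.5, z = 7, r = 3.5, c = 'purple'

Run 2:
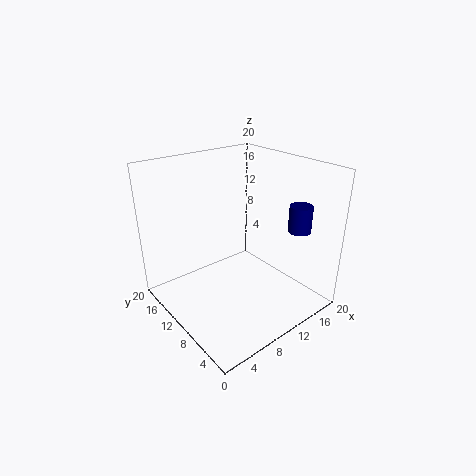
x = 15, y = 3.5, z = 12, r = 1.5, c = 'navy'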